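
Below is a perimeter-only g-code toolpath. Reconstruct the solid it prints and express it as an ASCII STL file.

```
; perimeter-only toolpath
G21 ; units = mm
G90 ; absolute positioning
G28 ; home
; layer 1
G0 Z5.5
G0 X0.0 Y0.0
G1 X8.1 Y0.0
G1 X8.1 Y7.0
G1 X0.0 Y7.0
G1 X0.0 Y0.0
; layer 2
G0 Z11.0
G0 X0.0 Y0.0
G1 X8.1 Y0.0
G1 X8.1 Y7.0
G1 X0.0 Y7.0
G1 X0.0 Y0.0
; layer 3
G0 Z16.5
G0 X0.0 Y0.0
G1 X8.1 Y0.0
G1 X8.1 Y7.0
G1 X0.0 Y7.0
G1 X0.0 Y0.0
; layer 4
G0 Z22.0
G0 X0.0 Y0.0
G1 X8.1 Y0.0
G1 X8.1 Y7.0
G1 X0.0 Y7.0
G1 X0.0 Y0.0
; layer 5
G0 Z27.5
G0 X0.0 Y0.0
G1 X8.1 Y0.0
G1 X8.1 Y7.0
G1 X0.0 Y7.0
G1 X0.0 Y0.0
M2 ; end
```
solid part
  facet normal 0.0000 0.0000 -1.0000
    outer loop
      vertex 8.1 7.0 0.0
      vertex 8.1 0.0 0.0
      vertex 0.0 0.0 0.0
    endloop
  endfacet
  facet normal 0.0000 0.0000 -1.0000
    outer loop
      vertex 0.0 7.0 0.0
      vertex 8.1 7.0 0.0
      vertex 0.0 0.0 0.0
    endloop
  endfacet
  facet normal 0.0000 0.0000 1.0000
    outer loop
      vertex 0.0 0.0 27.5
      vertex 8.1 0.0 27.5
      vertex 8.1 7.0 27.5
    endloop
  endfacet
  facet normal 0.0000 0.0000 1.0000
    outer loop
      vertex 0.0 0.0 27.5
      vertex 8.1 7.0 27.5
      vertex 0.0 7.0 27.5
    endloop
  endfacet
  facet normal 0.0000 -1.0000 0.0000
    outer loop
      vertex 0.0 0.0 0.0
      vertex 8.1 0.0 0.0
      vertex 8.1 0.0 27.5
    endloop
  endfacet
  facet normal 0.0000 -1.0000 0.0000
    outer loop
      vertex 0.0 0.0 0.0
      vertex 8.1 0.0 27.5
      vertex 0.0 0.0 27.5
    endloop
  endfacet
  facet normal 0.0000 1.0000 0.0000
    outer loop
      vertex 8.1 7.0 27.5
      vertex 8.1 7.0 0.0
      vertex 0.0 7.0 0.0
    endloop
  endfacet
  facet normal 0.0000 1.0000 0.0000
    outer loop
      vertex 0.0 7.0 27.5
      vertex 8.1 7.0 27.5
      vertex 0.0 7.0 0.0
    endloop
  endfacet
  facet normal -1.0000 0.0000 0.0000
    outer loop
      vertex 0.0 7.0 27.5
      vertex 0.0 7.0 0.0
      vertex 0.0 0.0 0.0
    endloop
  endfacet
  facet normal -1.0000 0.0000 0.0000
    outer loop
      vertex 0.0 0.0 27.5
      vertex 0.0 7.0 27.5
      vertex 0.0 0.0 0.0
    endloop
  endfacet
  facet normal 1.0000 0.0000 0.0000
    outer loop
      vertex 8.1 0.0 0.0
      vertex 8.1 7.0 0.0
      vertex 8.1 7.0 27.5
    endloop
  endfacet
  facet normal 1.0000 0.0000 0.0000
    outer loop
      vertex 8.1 0.0 0.0
      vertex 8.1 7.0 27.5
      vertex 8.1 0.0 27.5
    endloop
  endfacet
endsolid part

The G0 Z moves step by Δz≈5.5 mm. Every layer's G1 loop is the same polygon, so the solid is a straight extrusion of it from z=0 to z≈27.5. Closing with flat bottom and top caps and triangulating gives 12 facets — a rectangular box, roughly 8.1 × 7 mm footprint and 27.5 mm tall.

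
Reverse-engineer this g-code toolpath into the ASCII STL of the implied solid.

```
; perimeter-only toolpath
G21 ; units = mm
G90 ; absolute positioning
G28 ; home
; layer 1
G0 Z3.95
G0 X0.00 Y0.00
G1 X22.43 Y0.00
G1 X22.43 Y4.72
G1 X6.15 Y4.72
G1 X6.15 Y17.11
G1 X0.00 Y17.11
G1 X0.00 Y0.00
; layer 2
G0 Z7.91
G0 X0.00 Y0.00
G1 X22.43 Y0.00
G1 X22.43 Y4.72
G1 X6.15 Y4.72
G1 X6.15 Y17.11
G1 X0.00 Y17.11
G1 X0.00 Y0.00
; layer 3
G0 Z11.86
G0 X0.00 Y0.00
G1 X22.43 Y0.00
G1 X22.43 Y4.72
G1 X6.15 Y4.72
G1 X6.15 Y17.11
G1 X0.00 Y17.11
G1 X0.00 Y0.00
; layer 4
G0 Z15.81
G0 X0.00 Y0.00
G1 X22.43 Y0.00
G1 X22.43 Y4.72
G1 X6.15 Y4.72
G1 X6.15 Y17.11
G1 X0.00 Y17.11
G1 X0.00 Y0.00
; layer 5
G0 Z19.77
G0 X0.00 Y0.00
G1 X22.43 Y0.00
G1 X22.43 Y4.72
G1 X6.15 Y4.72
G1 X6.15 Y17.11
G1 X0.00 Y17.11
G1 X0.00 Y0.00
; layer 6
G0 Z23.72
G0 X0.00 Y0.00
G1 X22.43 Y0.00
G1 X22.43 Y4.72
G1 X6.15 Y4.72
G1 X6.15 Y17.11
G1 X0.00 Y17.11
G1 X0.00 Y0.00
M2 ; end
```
solid part
  facet normal 0.0000 0.0000 -1.0000
    outer loop
      vertex 22.43 4.72 0.00
      vertex 22.43 0.00 0.00
      vertex 0.00 0.00 0.00
    endloop
  endfacet
  facet normal 0.0000 0.0000 -1.0000
    outer loop
      vertex 6.15 4.72 0.00
      vertex 22.43 4.72 0.00
      vertex 0.00 0.00 0.00
    endloop
  endfacet
  facet normal 0.0000 0.0000 -1.0000
    outer loop
      vertex 6.15 17.11 0.00
      vertex 6.15 4.72 0.00
      vertex 0.00 0.00 0.00
    endloop
  endfacet
  facet normal 0.0000 0.0000 -1.0000
    outer loop
      vertex 0.00 17.11 0.00
      vertex 6.15 17.11 0.00
      vertex 0.00 0.00 0.00
    endloop
  endfacet
  facet normal 0.0000 0.0000 1.0000
    outer loop
      vertex 0.00 0.00 23.72
      vertex 22.43 0.00 23.72
      vertex 22.43 4.72 23.72
    endloop
  endfacet
  facet normal 0.0000 0.0000 1.0000
    outer loop
      vertex 0.00 0.00 23.72
      vertex 22.43 4.72 23.72
      vertex 6.15 4.72 23.72
    endloop
  endfacet
  facet normal 0.0000 0.0000 1.0000
    outer loop
      vertex 0.00 0.00 23.72
      vertex 6.15 4.72 23.72
      vertex 6.15 17.11 23.72
    endloop
  endfacet
  facet normal 0.0000 0.0000 1.0000
    outer loop
      vertex 0.00 0.00 23.72
      vertex 6.15 17.11 23.72
      vertex 0.00 17.11 23.72
    endloop
  endfacet
  facet normal 0.0000 -1.0000 0.0000
    outer loop
      vertex 0.00 0.00 0.00
      vertex 22.43 0.00 0.00
      vertex 22.43 0.00 23.72
    endloop
  endfacet
  facet normal 0.0000 -1.0000 0.0000
    outer loop
      vertex 0.00 0.00 0.00
      vertex 22.43 0.00 23.72
      vertex 0.00 0.00 23.72
    endloop
  endfacet
  facet normal 1.0000 0.0000 0.0000
    outer loop
      vertex 22.43 0.00 0.00
      vertex 22.43 4.72 0.00
      vertex 22.43 4.72 23.72
    endloop
  endfacet
  facet normal 1.0000 0.0000 0.0000
    outer loop
      vertex 22.43 0.00 0.00
      vertex 22.43 4.72 23.72
      vertex 22.43 0.00 23.72
    endloop
  endfacet
  facet normal 0.0000 1.0000 0.0000
    outer loop
      vertex 22.43 4.72 0.00
      vertex 6.15 4.72 0.00
      vertex 6.15 4.72 23.72
    endloop
  endfacet
  facet normal 0.0000 1.0000 0.0000
    outer loop
      vertex 22.43 4.72 0.00
      vertex 6.15 4.72 23.72
      vertex 22.43 4.72 23.72
    endloop
  endfacet
  facet normal 1.0000 0.0000 0.0000
    outer loop
      vertex 6.15 4.72 0.00
      vertex 6.15 17.11 0.00
      vertex 6.15 17.11 23.72
    endloop
  endfacet
  facet normal 1.0000 0.0000 0.0000
    outer loop
      vertex 6.15 4.72 0.00
      vertex 6.15 17.11 23.72
      vertex 6.15 4.72 23.72
    endloop
  endfacet
  facet normal 0.0000 1.0000 0.0000
    outer loop
      vertex 6.15 17.11 0.00
      vertex 0.00 17.11 0.00
      vertex 0.00 17.11 23.72
    endloop
  endfacet
  facet normal 0.0000 1.0000 0.0000
    outer loop
      vertex 6.15 17.11 0.00
      vertex 0.00 17.11 23.72
      vertex 6.15 17.11 23.72
    endloop
  endfacet
  facet normal -1.0000 0.0000 0.0000
    outer loop
      vertex 0.00 17.11 0.00
      vertex 0.00 0.00 0.00
      vertex 0.00 0.00 23.72
    endloop
  endfacet
  facet normal -1.0000 0.0000 0.0000
    outer loop
      vertex 0.00 17.11 0.00
      vertex 0.00 0.00 23.72
      vertex 0.00 17.11 23.72
    endloop
  endfacet
endsolid part

The G0 Z moves step by Δz≈3.95 mm. Every layer's G1 loop is the same polygon, so the solid is a straight extrusion of it from z=0 to z≈23.7. Closing with flat bottom and top caps and triangulating gives 20 facets — an L-shaped prism: outer 22.4 × 17.1 mm, arm thicknesses ≈ 4.72 mm (horizontal) and 6.15 mm (vertical), extruded 23.7 mm in z.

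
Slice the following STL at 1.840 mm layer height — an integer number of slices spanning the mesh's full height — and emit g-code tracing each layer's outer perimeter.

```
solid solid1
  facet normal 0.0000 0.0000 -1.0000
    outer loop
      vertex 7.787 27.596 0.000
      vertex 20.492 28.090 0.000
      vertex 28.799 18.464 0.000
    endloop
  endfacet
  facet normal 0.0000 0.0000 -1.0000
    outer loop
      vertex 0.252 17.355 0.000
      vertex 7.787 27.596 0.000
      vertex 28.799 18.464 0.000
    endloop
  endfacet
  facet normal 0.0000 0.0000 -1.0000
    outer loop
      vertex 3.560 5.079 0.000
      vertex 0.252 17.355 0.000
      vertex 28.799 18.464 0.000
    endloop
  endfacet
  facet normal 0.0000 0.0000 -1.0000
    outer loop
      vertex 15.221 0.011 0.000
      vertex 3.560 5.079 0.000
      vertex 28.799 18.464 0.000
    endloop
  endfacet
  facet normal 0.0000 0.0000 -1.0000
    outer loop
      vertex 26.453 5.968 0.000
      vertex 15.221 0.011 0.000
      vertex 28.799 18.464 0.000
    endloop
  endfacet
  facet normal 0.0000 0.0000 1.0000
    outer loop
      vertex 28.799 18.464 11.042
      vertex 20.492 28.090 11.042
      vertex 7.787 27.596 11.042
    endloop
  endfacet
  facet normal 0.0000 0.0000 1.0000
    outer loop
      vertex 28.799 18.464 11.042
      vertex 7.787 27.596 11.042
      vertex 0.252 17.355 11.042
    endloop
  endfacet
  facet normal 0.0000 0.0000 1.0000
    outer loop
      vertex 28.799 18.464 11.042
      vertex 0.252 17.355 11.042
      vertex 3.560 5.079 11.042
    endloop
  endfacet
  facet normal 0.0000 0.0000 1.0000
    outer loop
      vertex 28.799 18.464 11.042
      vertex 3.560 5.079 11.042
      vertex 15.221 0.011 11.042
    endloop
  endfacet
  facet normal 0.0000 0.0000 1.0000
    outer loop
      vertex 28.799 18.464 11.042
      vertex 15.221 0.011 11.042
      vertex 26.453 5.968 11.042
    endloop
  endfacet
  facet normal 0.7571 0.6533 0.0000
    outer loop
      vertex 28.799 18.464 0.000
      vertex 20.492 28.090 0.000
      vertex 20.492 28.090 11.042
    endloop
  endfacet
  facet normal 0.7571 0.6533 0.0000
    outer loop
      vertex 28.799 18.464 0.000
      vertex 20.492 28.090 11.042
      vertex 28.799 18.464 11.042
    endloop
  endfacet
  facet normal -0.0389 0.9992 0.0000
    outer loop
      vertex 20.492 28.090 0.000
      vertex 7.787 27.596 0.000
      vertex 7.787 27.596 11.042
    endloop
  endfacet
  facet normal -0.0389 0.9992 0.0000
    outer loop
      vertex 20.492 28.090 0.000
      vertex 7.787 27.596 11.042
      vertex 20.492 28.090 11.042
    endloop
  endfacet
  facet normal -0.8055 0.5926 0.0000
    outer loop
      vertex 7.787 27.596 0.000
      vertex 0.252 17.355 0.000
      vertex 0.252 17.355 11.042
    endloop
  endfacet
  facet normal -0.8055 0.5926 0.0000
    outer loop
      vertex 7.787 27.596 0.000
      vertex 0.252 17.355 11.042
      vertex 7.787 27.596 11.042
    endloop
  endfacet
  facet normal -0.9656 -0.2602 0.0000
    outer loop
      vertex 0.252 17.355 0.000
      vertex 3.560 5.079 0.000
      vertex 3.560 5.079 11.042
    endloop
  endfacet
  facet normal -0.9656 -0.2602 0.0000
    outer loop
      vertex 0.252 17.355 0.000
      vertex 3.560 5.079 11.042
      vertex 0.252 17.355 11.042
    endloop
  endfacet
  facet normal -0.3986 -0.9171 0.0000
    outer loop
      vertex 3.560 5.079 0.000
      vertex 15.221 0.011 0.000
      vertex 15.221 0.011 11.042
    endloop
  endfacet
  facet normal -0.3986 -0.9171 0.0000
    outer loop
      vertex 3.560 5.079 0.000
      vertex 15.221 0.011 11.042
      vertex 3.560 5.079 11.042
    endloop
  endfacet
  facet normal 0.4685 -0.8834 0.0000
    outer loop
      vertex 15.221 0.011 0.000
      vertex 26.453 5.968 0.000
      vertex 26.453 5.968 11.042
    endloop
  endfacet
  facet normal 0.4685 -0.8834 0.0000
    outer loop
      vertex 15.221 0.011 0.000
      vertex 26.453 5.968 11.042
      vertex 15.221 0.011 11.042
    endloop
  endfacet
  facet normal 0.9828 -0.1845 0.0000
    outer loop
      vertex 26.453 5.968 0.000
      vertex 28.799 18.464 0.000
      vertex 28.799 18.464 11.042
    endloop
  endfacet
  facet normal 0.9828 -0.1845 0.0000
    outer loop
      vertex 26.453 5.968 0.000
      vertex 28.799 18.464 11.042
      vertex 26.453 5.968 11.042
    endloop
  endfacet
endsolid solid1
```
; perimeter-only toolpath
G21 ; units = mm
G90 ; absolute positioning
G28 ; home
; layer 1
G0 Z1.840
G0 X28.799 Y18.464
G1 X20.492 Y28.090
G1 X7.787 Y27.596
G1 X0.252 Y17.355
G1 X3.560 Y5.079
G1 X15.221 Y0.011
G1 X26.453 Y5.968
G1 X28.799 Y18.464
; layer 2
G0 Z3.681
G0 X28.799 Y18.464
G1 X20.492 Y28.090
G1 X7.787 Y27.596
G1 X0.252 Y17.355
G1 X3.560 Y5.079
G1 X15.221 Y0.011
G1 X26.453 Y5.968
G1 X28.799 Y18.464
; layer 3
G0 Z5.521
G0 X28.799 Y18.464
G1 X20.492 Y28.090
G1 X7.787 Y27.596
G1 X0.252 Y17.355
G1 X3.560 Y5.079
G1 X15.221 Y0.011
G1 X26.453 Y5.968
G1 X28.799 Y18.464
; layer 4
G0 Z7.361
G0 X28.799 Y18.464
G1 X20.492 Y28.090
G1 X7.787 Y27.596
G1 X0.252 Y17.355
G1 X3.560 Y5.079
G1 X15.221 Y0.011
G1 X26.453 Y5.968
G1 X28.799 Y18.464
; layer 5
G0 Z9.202
G0 X28.799 Y18.464
G1 X20.492 Y28.090
G1 X7.787 Y27.596
G1 X0.252 Y17.355
G1 X3.560 Y5.079
G1 X15.221 Y0.011
G1 X26.453 Y5.968
G1 X28.799 Y18.464
; layer 6
G0 Z11.042
G0 X28.799 Y18.464
G1 X20.492 Y28.090
G1 X7.787 Y27.596
G1 X0.252 Y17.355
G1 X3.560 Y5.079
G1 X15.221 Y0.011
G1 X26.453 Y5.968
G1 X28.799 Y18.464
M2 ; end

The solid is a regular 7-sided prism (a cylinder approximated with 7 flat sides), circumscribed radius ≈ 14.7 mm, height ≈ 11 mm. Slicing at Δz = 1.840 mm — 6 equal slices spanning the solid's height, so layer i sits at z = i·h/6 — gives 6 non-empty perimeters. Each is a 7-segment closed polygon; G0 lifts to the layer z and rapids to the start vertex, then G1 traces the edges.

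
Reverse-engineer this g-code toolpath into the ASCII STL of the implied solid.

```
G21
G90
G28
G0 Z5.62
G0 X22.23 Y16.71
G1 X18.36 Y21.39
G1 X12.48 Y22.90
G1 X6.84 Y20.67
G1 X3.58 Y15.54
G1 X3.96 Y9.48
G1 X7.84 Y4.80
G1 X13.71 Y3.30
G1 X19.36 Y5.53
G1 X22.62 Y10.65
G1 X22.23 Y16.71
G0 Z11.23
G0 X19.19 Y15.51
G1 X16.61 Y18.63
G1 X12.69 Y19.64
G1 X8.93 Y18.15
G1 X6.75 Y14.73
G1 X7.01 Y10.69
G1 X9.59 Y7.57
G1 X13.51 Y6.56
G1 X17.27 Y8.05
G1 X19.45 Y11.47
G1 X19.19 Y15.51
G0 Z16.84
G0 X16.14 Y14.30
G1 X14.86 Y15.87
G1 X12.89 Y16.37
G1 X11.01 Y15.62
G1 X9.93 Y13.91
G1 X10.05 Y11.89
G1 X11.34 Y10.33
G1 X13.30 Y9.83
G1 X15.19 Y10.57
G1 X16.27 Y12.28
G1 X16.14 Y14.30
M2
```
solid part
  facet normal 0.0000 0.0000 -1.0000
    outer loop
      vertex 12.28 26.17 0.00
      vertex 20.12 24.16 0.00
      vertex 25.28 17.92 0.00
    endloop
  endfacet
  facet normal 0.0000 0.0000 -1.0000
    outer loop
      vertex 4.75 23.20 0.00
      vertex 12.28 26.17 0.00
      vertex 25.28 17.92 0.00
    endloop
  endfacet
  facet normal 0.0000 0.0000 -1.0000
    outer loop
      vertex 0.41 16.36 0.00
      vertex 4.75 23.20 0.00
      vertex 25.28 17.92 0.00
    endloop
  endfacet
  facet normal 0.0000 0.0000 -1.0000
    outer loop
      vertex 0.92 8.28 0.00
      vertex 0.41 16.36 0.00
      vertex 25.28 17.92 0.00
    endloop
  endfacet
  facet normal 0.0000 0.0000 -1.0000
    outer loop
      vertex 6.08 2.04 0.00
      vertex 0.92 8.28 0.00
      vertex 25.28 17.92 0.00
    endloop
  endfacet
  facet normal 0.0000 0.0000 -1.0000
    outer loop
      vertex 13.92 0.03 0.00
      vertex 6.08 2.04 0.00
      vertex 25.28 17.92 0.00
    endloop
  endfacet
  facet normal 0.0000 0.0000 -1.0000
    outer loop
      vertex 21.45 3.00 0.00
      vertex 13.92 0.03 0.00
      vertex 25.28 17.92 0.00
    endloop
  endfacet
  facet normal 0.0000 0.0000 -1.0000
    outer loop
      vertex 25.79 9.84 0.00
      vertex 21.45 3.00 0.00
      vertex 25.28 17.92 0.00
    endloop
  endfacet
  facet normal 0.6739 0.5573 0.4851
    outer loop
      vertex 25.28 17.92 0.00
      vertex 20.12 24.16 0.00
      vertex 13.10 13.10 22.46
    endloop
  endfacet
  facet normal 0.2172 0.8471 0.4850
    outer loop
      vertex 20.12 24.16 0.00
      vertex 12.28 26.17 0.00
      vertex 13.10 13.10 22.46
    endloop
  endfacet
  facet normal -0.3209 0.8135 0.4851
    outer loop
      vertex 12.28 26.17 0.00
      vertex 4.75 23.20 0.00
      vertex 13.10 13.10 22.46
    endloop
  endfacet
  facet normal -0.7383 0.4685 0.4852
    outer loop
      vertex 4.75 23.20 0.00
      vertex 0.41 16.36 0.00
      vertex 13.10 13.10 22.46
    endloop
  endfacet
  facet normal -0.8727 -0.0551 0.4851
    outer loop
      vertex 0.41 16.36 0.00
      vertex 0.92 8.28 0.00
      vertex 13.10 13.10 22.46
    endloop
  endfacet
  facet normal -0.6739 -0.5573 0.4851
    outer loop
      vertex 0.92 8.28 0.00
      vertex 6.08 2.04 0.00
      vertex 13.10 13.10 22.46
    endloop
  endfacet
  facet normal -0.2172 -0.8471 0.4850
    outer loop
      vertex 6.08 2.04 0.00
      vertex 13.92 0.03 0.00
      vertex 13.10 13.10 22.46
    endloop
  endfacet
  facet normal 0.3209 -0.8135 0.4851
    outer loop
      vertex 13.92 0.03 0.00
      vertex 21.45 3.00 0.00
      vertex 13.10 13.10 22.46
    endloop
  endfacet
  facet normal 0.7383 -0.4685 0.4852
    outer loop
      vertex 21.45 3.00 0.00
      vertex 25.79 9.84 0.00
      vertex 13.10 13.10 22.46
    endloop
  endfacet
  facet normal 0.8727 0.0551 0.4851
    outer loop
      vertex 25.79 9.84 0.00
      vertex 25.28 17.92 0.00
      vertex 13.10 13.10 22.46
    endloop
  endfacet
endsolid part

The G0 Z moves step by Δz≈5.62 mm. The G1 loops shrink linearly with z, so the solid tapers from its base footprint up to z≈22.5. Closing with a flat bottom cap and the tapered top and triangulating gives 18 facets — a regular 10-sided pyramid, base circumscribed radius ≈ 13.1 mm, apex at z ≈ 22.5 mm.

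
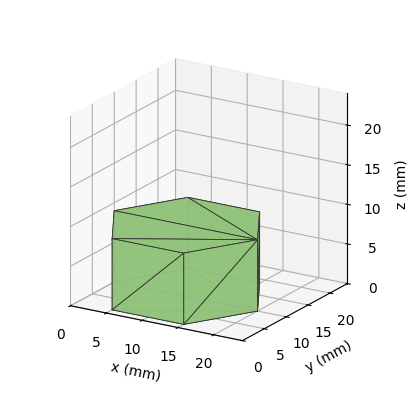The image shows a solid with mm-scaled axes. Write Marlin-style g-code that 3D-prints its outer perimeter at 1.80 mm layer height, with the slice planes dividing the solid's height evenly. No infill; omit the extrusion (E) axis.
Reading the render: the shape is a regular 6-sided prism (a cylinder approximated with 6 flat sides), circumscribed radius ≈ 10 mm, height ≈ 9 mm (dimensions read to the nearest mm from the axis ticks). For the g-code, the solid's height is divided into equal slices at the stated Δz and each level perimeter traced with G1 moves after a G0 lift.

; perimeter-only toolpath
G21 ; units = mm
G90 ; absolute positioning
G28 ; home
; layer 1
G0 Z1.80
G0 X20.00 Y10.00
G1 X15.00 Y18.66
G1 X5.00 Y18.66
G1 X0.00 Y10.00
G1 X5.00 Y1.34
G1 X15.00 Y1.34
G1 X20.00 Y10.00
; layer 2
G0 Z3.60
G0 X20.00 Y10.00
G1 X15.00 Y18.66
G1 X5.00 Y18.66
G1 X0.00 Y10.00
G1 X5.00 Y1.34
G1 X15.00 Y1.34
G1 X20.00 Y10.00
; layer 3
G0 Z5.40
G0 X20.00 Y10.00
G1 X15.00 Y18.66
G1 X5.00 Y18.66
G1 X0.00 Y10.00
G1 X5.00 Y1.34
G1 X15.00 Y1.34
G1 X20.00 Y10.00
; layer 4
G0 Z7.20
G0 X20.00 Y10.00
G1 X15.00 Y18.66
G1 X5.00 Y18.66
G1 X0.00 Y10.00
G1 X5.00 Y1.34
G1 X15.00 Y1.34
G1 X20.00 Y10.00
; layer 5
G0 Z9.00
G0 X20.00 Y10.00
G1 X15.00 Y18.66
G1 X5.00 Y18.66
G1 X0.00 Y10.00
G1 X5.00 Y1.34
G1 X15.00 Y1.34
G1 X20.00 Y10.00
M2 ; end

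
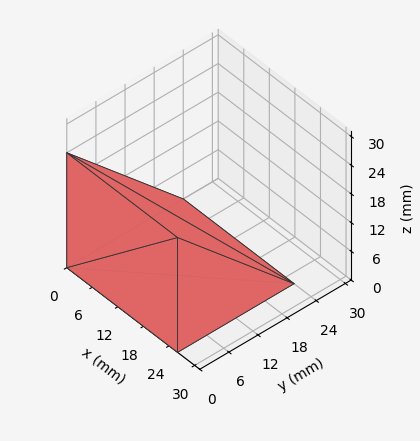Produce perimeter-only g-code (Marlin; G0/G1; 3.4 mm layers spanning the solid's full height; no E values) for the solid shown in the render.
Reading the render: the shape is a wedge (ramp): 26 × 24 mm base, rising to 24 mm along the y=0 edge and sloping linearly to z=0 at y=24 (dimensions read to the nearest mm from the axis ticks). For the g-code, the solid's height is divided into equal slices at the stated Δz and each level perimeter traced with G1 moves after a G0 lift.

; perimeter-only toolpath
G21 ; units = mm
G90 ; absolute positioning
G28 ; home
; layer 1
G0 Z3.4
G0 X0.0 Y0.0
G1 X26.0 Y0.0
G1 X26.0 Y20.6
G1 X0.0 Y20.6
G1 X0.0 Y0.0
; layer 2
G0 Z6.9
G0 X0.0 Y0.0
G1 X26.0 Y0.0
G1 X26.0 Y17.1
G1 X0.0 Y17.1
G1 X0.0 Y0.0
; layer 3
G0 Z10.3
G0 X0.0 Y0.0
G1 X26.0 Y0.0
G1 X26.0 Y13.7
G1 X0.0 Y13.7
G1 X0.0 Y0.0
; layer 4
G0 Z13.7
G0 X0.0 Y0.0
G1 X26.0 Y0.0
G1 X26.0 Y10.3
G1 X0.0 Y10.3
G1 X0.0 Y0.0
; layer 5
G0 Z17.1
G0 X0.0 Y0.0
G1 X26.0 Y0.0
G1 X26.0 Y6.9
G1 X0.0 Y6.9
G1 X0.0 Y0.0
; layer 6
G0 Z20.6
G0 X0.0 Y0.0
G1 X26.0 Y0.0
G1 X26.0 Y3.4
G1 X0.0 Y3.4
G1 X0.0 Y0.0
M2 ; end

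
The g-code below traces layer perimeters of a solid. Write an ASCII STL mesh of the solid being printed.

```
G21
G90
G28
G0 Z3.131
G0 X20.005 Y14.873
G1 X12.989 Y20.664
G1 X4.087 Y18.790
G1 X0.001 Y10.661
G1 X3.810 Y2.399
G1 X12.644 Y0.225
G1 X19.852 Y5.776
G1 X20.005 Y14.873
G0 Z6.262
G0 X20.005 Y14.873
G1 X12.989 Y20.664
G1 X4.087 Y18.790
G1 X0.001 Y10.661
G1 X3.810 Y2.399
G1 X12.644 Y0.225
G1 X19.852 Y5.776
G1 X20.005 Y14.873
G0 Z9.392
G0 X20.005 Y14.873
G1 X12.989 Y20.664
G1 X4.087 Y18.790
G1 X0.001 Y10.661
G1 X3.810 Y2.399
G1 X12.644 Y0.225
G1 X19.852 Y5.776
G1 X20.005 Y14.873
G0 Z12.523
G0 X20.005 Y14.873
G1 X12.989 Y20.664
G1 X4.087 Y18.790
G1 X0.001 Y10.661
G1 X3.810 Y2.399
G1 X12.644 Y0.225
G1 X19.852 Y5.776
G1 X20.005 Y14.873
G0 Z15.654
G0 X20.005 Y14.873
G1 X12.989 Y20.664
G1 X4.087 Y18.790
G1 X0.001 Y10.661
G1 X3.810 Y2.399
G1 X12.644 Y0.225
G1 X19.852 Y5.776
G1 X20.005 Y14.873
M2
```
solid part
  facet normal 0.0000 0.0000 -1.0000
    outer loop
      vertex 4.087 18.790 0.000
      vertex 12.989 20.664 0.000
      vertex 20.005 14.873 0.000
    endloop
  endfacet
  facet normal 0.0000 0.0000 -1.0000
    outer loop
      vertex 0.001 10.661 0.000
      vertex 4.087 18.790 0.000
      vertex 20.005 14.873 0.000
    endloop
  endfacet
  facet normal 0.0000 0.0000 -1.0000
    outer loop
      vertex 3.810 2.399 0.000
      vertex 0.001 10.661 0.000
      vertex 20.005 14.873 0.000
    endloop
  endfacet
  facet normal 0.0000 0.0000 -1.0000
    outer loop
      vertex 12.644 0.225 0.000
      vertex 3.810 2.399 0.000
      vertex 20.005 14.873 0.000
    endloop
  endfacet
  facet normal 0.0000 0.0000 -1.0000
    outer loop
      vertex 19.852 5.776 0.000
      vertex 12.644 0.225 0.000
      vertex 20.005 14.873 0.000
    endloop
  endfacet
  facet normal 0.0000 0.0000 1.0000
    outer loop
      vertex 20.005 14.873 15.654
      vertex 12.989 20.664 15.654
      vertex 4.087 18.790 15.654
    endloop
  endfacet
  facet normal 0.0000 0.0000 1.0000
    outer loop
      vertex 20.005 14.873 15.654
      vertex 4.087 18.790 15.654
      vertex 0.001 10.661 15.654
    endloop
  endfacet
  facet normal 0.0000 0.0000 1.0000
    outer loop
      vertex 20.005 14.873 15.654
      vertex 0.001 10.661 15.654
      vertex 3.810 2.399 15.654
    endloop
  endfacet
  facet normal 0.0000 0.0000 1.0000
    outer loop
      vertex 20.005 14.873 15.654
      vertex 3.810 2.399 15.654
      vertex 12.644 0.225 15.654
    endloop
  endfacet
  facet normal 0.0000 0.0000 1.0000
    outer loop
      vertex 20.005 14.873 15.654
      vertex 12.644 0.225 15.654
      vertex 19.852 5.776 15.654
    endloop
  endfacet
  facet normal 0.6366 0.7712 0.0000
    outer loop
      vertex 20.005 14.873 0.000
      vertex 12.989 20.664 0.000
      vertex 12.989 20.664 15.654
    endloop
  endfacet
  facet normal 0.6366 0.7712 0.0000
    outer loop
      vertex 20.005 14.873 0.000
      vertex 12.989 20.664 15.654
      vertex 20.005 14.873 15.654
    endloop
  endfacet
  facet normal -0.2060 0.9786 0.0000
    outer loop
      vertex 12.989 20.664 0.000
      vertex 4.087 18.790 0.000
      vertex 4.087 18.790 15.654
    endloop
  endfacet
  facet normal -0.2060 0.9786 0.0000
    outer loop
      vertex 12.989 20.664 0.000
      vertex 4.087 18.790 15.654
      vertex 12.989 20.664 15.654
    endloop
  endfacet
  facet normal -0.8935 0.4491 0.0000
    outer loop
      vertex 4.087 18.790 0.000
      vertex 0.001 10.661 0.000
      vertex 0.001 10.661 15.654
    endloop
  endfacet
  facet normal -0.8935 0.4491 0.0000
    outer loop
      vertex 4.087 18.790 0.000
      vertex 0.001 10.661 15.654
      vertex 4.087 18.790 15.654
    endloop
  endfacet
  facet normal -0.9081 -0.4187 0.0000
    outer loop
      vertex 0.001 10.661 0.000
      vertex 3.810 2.399 0.000
      vertex 3.810 2.399 15.654
    endloop
  endfacet
  facet normal -0.9081 -0.4187 0.0000
    outer loop
      vertex 0.001 10.661 0.000
      vertex 3.810 2.399 15.654
      vertex 0.001 10.661 15.654
    endloop
  endfacet
  facet normal -0.2390 -0.9710 0.0000
    outer loop
      vertex 3.810 2.399 0.000
      vertex 12.644 0.225 0.000
      vertex 12.644 0.225 15.654
    endloop
  endfacet
  facet normal -0.2390 -0.9710 0.0000
    outer loop
      vertex 3.810 2.399 0.000
      vertex 12.644 0.225 15.654
      vertex 3.810 2.399 15.654
    endloop
  endfacet
  facet normal 0.6102 -0.7923 0.0000
    outer loop
      vertex 12.644 0.225 0.000
      vertex 19.852 5.776 0.000
      vertex 19.852 5.776 15.654
    endloop
  endfacet
  facet normal 0.6102 -0.7923 0.0000
    outer loop
      vertex 12.644 0.225 0.000
      vertex 19.852 5.776 15.654
      vertex 12.644 0.225 15.654
    endloop
  endfacet
  facet normal 0.9999 -0.0168 0.0000
    outer loop
      vertex 19.852 5.776 0.000
      vertex 20.005 14.873 0.000
      vertex 20.005 14.873 15.654
    endloop
  endfacet
  facet normal 0.9999 -0.0168 0.0000
    outer loop
      vertex 19.852 5.776 0.000
      vertex 20.005 14.873 15.654
      vertex 19.852 5.776 15.654
    endloop
  endfacet
endsolid part

The G0 Z moves step by Δz≈3.131 mm. Every layer's G1 loop is the same polygon, so the solid is a straight extrusion of it from z=0 to z≈15.7. Closing with flat bottom and top caps and triangulating gives 24 facets — a regular 7-sided prism (a cylinder approximated with 7 flat sides), circumscribed radius ≈ 10.5 mm, height ≈ 15.7 mm.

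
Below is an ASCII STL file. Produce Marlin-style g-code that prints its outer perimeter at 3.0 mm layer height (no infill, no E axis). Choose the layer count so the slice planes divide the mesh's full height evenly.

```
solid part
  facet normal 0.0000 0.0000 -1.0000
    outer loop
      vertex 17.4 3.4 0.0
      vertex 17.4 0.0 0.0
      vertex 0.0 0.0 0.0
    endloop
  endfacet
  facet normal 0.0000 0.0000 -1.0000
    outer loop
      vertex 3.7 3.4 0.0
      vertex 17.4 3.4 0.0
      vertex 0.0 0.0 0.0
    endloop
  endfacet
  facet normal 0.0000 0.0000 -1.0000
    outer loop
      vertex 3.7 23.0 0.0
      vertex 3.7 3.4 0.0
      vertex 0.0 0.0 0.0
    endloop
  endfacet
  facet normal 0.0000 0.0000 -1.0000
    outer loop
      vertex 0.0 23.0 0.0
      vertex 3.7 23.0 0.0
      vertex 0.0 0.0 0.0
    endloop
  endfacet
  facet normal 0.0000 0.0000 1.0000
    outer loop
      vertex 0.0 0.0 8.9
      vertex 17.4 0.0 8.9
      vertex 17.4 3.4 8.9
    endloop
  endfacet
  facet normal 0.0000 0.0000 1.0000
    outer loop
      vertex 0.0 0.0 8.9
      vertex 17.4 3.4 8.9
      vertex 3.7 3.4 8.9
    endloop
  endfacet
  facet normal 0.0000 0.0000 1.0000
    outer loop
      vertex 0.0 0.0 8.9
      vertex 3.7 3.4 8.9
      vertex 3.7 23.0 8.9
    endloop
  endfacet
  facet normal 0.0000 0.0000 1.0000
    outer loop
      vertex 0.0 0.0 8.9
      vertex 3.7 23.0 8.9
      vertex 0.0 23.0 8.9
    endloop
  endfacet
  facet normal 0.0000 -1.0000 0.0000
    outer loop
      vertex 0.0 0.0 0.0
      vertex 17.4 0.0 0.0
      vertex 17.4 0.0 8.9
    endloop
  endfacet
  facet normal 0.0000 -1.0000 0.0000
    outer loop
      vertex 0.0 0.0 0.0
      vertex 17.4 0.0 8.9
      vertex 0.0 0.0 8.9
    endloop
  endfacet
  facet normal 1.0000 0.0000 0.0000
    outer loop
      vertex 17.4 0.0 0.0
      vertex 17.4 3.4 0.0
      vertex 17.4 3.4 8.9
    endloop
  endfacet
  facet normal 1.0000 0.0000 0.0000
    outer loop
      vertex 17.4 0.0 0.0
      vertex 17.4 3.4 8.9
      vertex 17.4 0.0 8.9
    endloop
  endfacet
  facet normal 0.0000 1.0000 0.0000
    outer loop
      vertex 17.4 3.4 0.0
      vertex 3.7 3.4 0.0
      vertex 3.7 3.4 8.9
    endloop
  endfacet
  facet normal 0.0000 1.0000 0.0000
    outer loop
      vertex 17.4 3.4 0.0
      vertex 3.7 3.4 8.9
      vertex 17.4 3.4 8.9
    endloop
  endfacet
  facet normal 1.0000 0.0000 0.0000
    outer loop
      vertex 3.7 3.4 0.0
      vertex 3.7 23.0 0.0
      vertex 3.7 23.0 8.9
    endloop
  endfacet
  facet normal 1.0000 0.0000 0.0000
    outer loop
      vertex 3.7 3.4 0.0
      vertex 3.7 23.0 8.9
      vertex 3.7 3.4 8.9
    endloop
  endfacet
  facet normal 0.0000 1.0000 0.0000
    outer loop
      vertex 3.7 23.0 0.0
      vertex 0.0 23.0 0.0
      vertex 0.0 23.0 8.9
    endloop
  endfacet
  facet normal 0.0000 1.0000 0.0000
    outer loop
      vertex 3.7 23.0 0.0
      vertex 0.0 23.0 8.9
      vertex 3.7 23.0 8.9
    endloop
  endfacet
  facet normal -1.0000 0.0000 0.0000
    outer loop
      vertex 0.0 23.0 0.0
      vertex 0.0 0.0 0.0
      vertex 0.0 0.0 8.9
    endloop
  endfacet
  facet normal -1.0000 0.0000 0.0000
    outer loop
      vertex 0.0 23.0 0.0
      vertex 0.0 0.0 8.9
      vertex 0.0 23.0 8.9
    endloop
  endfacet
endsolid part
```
; perimeter-only toolpath
G21 ; units = mm
G90 ; absolute positioning
G28 ; home
; layer 1
G0 Z3.0
G0 X0.0 Y0.0
G1 X17.4 Y0.0
G1 X17.4 Y3.4
G1 X3.7 Y3.4
G1 X3.7 Y23.0
G1 X0.0 Y23.0
G1 X0.0 Y0.0
; layer 2
G0 Z5.9
G0 X0.0 Y0.0
G1 X17.4 Y0.0
G1 X17.4 Y3.4
G1 X3.7 Y3.4
G1 X3.7 Y23.0
G1 X0.0 Y23.0
G1 X0.0 Y0.0
; layer 3
G0 Z8.9
G0 X0.0 Y0.0
G1 X17.4 Y0.0
G1 X17.4 Y3.4
G1 X3.7 Y3.4
G1 X3.7 Y23.0
G1 X0.0 Y23.0
G1 X0.0 Y0.0
M2 ; end

The solid is an L-shaped prism: outer 17.4 × 23 mm, arm thicknesses ≈ 3.4 mm (horizontal) and 3.7 mm (vertical), extruded 8.9 mm in z. Slicing at Δz = 3.0 mm — 3 equal slices spanning the solid's height, so layer i sits at z = i·h/3 — gives 3 non-empty perimeters. Each is a 6-segment closed polygon; G0 lifts to the layer z and rapids to the start vertex, then G1 traces the edges.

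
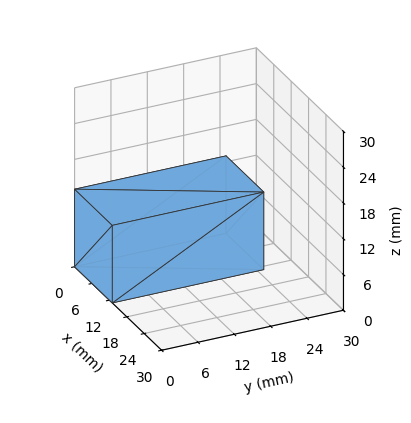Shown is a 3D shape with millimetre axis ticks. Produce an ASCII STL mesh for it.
Reading the render: the shape is a rectangular box, roughly 13 × 25 mm footprint and 13 mm tall (dimensions read to the nearest mm from the axis ticks). For the STL, each face is triangulated and given an outward normal.

solid part
  facet normal 0.0000 0.0000 -1.0000
    outer loop
      vertex 13.000 25.000 0.000
      vertex 13.000 0.000 0.000
      vertex 0.000 0.000 0.000
    endloop
  endfacet
  facet normal 0.0000 0.0000 -1.0000
    outer loop
      vertex 0.000 25.000 0.000
      vertex 13.000 25.000 0.000
      vertex 0.000 0.000 0.000
    endloop
  endfacet
  facet normal 0.0000 0.0000 1.0000
    outer loop
      vertex 0.000 0.000 13.000
      vertex 13.000 0.000 13.000
      vertex 13.000 25.000 13.000
    endloop
  endfacet
  facet normal 0.0000 0.0000 1.0000
    outer loop
      vertex 0.000 0.000 13.000
      vertex 13.000 25.000 13.000
      vertex 0.000 25.000 13.000
    endloop
  endfacet
  facet normal 0.0000 -1.0000 0.0000
    outer loop
      vertex 0.000 0.000 0.000
      vertex 13.000 0.000 0.000
      vertex 13.000 0.000 13.000
    endloop
  endfacet
  facet normal 0.0000 -1.0000 0.0000
    outer loop
      vertex 0.000 0.000 0.000
      vertex 13.000 0.000 13.000
      vertex 0.000 0.000 13.000
    endloop
  endfacet
  facet normal 0.0000 1.0000 0.0000
    outer loop
      vertex 13.000 25.000 13.000
      vertex 13.000 25.000 0.000
      vertex 0.000 25.000 0.000
    endloop
  endfacet
  facet normal 0.0000 1.0000 0.0000
    outer loop
      vertex 0.000 25.000 13.000
      vertex 13.000 25.000 13.000
      vertex 0.000 25.000 0.000
    endloop
  endfacet
  facet normal -1.0000 0.0000 0.0000
    outer loop
      vertex 0.000 25.000 13.000
      vertex 0.000 25.000 0.000
      vertex 0.000 0.000 0.000
    endloop
  endfacet
  facet normal -1.0000 0.0000 0.0000
    outer loop
      vertex 0.000 0.000 13.000
      vertex 0.000 25.000 13.000
      vertex 0.000 0.000 0.000
    endloop
  endfacet
  facet normal 1.0000 0.0000 0.0000
    outer loop
      vertex 13.000 0.000 0.000
      vertex 13.000 25.000 0.000
      vertex 13.000 25.000 13.000
    endloop
  endfacet
  facet normal 1.0000 0.0000 0.0000
    outer loop
      vertex 13.000 0.000 0.000
      vertex 13.000 25.000 13.000
      vertex 13.000 0.000 13.000
    endloop
  endfacet
endsolid part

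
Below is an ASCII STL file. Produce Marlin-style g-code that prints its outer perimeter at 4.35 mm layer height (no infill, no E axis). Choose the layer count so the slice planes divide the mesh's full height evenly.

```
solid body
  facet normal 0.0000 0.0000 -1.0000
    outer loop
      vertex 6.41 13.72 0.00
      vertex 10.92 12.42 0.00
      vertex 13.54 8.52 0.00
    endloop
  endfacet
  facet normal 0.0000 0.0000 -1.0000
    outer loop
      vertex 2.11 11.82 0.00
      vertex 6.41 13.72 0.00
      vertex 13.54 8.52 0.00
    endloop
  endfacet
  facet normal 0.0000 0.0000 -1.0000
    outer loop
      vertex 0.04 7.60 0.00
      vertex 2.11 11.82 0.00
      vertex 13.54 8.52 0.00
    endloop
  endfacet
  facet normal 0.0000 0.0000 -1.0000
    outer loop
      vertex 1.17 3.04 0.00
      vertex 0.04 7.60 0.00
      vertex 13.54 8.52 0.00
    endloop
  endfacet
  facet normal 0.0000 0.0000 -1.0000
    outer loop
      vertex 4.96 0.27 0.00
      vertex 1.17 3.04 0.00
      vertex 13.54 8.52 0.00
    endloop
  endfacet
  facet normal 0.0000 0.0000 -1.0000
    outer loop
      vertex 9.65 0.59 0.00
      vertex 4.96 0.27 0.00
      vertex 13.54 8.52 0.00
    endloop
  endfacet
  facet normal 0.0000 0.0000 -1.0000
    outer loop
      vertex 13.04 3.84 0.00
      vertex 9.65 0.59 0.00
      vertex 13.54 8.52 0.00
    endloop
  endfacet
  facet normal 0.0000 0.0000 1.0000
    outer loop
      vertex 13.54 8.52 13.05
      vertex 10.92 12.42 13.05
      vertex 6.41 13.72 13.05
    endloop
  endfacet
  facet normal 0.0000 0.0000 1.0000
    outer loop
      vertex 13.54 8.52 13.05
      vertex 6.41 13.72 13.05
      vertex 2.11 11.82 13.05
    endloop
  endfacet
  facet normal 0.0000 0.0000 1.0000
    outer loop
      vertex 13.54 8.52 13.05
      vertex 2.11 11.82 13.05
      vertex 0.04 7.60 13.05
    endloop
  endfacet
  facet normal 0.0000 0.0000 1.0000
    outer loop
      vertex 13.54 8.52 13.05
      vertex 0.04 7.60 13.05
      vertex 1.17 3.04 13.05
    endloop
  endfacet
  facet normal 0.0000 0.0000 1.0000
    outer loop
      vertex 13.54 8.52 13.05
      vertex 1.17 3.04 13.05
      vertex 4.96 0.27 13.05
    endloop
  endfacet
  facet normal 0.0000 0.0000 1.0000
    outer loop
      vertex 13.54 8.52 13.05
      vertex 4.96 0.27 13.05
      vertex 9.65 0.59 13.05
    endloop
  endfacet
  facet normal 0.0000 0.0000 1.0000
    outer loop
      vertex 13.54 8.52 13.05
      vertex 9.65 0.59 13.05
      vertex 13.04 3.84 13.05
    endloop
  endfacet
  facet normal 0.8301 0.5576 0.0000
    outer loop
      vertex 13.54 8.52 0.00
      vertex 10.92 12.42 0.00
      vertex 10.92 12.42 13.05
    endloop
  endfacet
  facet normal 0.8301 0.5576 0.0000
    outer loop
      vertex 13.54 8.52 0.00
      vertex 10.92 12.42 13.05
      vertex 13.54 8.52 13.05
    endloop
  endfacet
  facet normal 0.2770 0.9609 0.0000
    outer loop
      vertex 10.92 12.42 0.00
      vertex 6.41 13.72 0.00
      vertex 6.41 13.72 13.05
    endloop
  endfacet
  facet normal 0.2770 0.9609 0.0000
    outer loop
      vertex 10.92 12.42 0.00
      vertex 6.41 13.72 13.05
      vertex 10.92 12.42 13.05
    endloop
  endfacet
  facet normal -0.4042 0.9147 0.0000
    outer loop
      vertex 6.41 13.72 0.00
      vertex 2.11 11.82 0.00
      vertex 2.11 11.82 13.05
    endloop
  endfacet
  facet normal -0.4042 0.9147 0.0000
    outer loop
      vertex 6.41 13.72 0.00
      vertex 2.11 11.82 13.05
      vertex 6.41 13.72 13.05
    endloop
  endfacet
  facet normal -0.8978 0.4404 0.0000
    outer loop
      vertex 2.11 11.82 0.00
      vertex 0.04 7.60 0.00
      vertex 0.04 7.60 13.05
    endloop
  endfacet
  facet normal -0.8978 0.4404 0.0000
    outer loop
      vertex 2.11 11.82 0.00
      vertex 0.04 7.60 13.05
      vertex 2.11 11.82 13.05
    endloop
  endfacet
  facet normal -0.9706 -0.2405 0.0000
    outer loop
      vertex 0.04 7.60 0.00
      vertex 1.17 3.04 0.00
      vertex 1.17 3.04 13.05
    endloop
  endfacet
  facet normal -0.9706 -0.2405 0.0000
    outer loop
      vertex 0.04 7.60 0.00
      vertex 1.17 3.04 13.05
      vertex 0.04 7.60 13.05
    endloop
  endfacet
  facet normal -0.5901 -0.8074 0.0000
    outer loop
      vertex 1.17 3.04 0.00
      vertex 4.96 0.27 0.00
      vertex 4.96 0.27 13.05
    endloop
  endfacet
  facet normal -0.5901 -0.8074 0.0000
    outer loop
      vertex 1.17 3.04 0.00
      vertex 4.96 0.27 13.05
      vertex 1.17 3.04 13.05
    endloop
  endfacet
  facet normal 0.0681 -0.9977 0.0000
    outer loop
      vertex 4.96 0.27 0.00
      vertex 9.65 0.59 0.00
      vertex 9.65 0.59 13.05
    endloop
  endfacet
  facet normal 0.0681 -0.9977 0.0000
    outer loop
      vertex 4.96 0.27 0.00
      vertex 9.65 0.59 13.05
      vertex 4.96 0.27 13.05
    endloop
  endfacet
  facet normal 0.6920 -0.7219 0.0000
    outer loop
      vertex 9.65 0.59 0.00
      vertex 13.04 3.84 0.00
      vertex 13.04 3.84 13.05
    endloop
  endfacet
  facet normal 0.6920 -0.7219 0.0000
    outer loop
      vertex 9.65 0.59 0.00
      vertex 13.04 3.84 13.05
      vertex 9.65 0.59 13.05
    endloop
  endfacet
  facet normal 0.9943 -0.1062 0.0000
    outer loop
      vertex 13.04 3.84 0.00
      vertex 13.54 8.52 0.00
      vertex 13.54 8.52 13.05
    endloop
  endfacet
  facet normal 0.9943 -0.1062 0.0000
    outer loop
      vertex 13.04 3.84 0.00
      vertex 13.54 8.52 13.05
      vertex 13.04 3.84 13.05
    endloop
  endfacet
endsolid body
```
; perimeter-only toolpath
G21 ; units = mm
G90 ; absolute positioning
G28 ; home
; layer 1
G0 Z4.35
G0 X13.54 Y8.52
G1 X10.92 Y12.42
G1 X6.41 Y13.72
G1 X2.11 Y11.82
G1 X0.04 Y7.60
G1 X1.17 Y3.04
G1 X4.96 Y0.27
G1 X9.65 Y0.59
G1 X13.04 Y3.84
G1 X13.54 Y8.52
; layer 2
G0 Z8.70
G0 X13.54 Y8.52
G1 X10.92 Y12.42
G1 X6.41 Y13.72
G1 X2.11 Y11.82
G1 X0.04 Y7.60
G1 X1.17 Y3.04
G1 X4.96 Y0.27
G1 X9.65 Y0.59
G1 X13.04 Y3.84
G1 X13.54 Y8.52
; layer 3
G0 Z13.05
G0 X13.54 Y8.52
G1 X10.92 Y12.42
G1 X6.41 Y13.72
G1 X2.11 Y11.82
G1 X0.04 Y7.60
G1 X1.17 Y3.04
G1 X4.96 Y0.27
G1 X9.65 Y0.59
G1 X13.04 Y3.84
G1 X13.54 Y8.52
M2 ; end

The solid is a regular 9-sided prism (a cylinder approximated with 9 flat sides), circumscribed radius ≈ 6.87 mm, height ≈ 13.1 mm. Slicing at Δz = 4.35 mm — 3 equal slices spanning the solid's height, so layer i sits at z = i·h/3 — gives 3 non-empty perimeters. Each is a 9-segment closed polygon; G0 lifts to the layer z and rapids to the start vertex, then G1 traces the edges.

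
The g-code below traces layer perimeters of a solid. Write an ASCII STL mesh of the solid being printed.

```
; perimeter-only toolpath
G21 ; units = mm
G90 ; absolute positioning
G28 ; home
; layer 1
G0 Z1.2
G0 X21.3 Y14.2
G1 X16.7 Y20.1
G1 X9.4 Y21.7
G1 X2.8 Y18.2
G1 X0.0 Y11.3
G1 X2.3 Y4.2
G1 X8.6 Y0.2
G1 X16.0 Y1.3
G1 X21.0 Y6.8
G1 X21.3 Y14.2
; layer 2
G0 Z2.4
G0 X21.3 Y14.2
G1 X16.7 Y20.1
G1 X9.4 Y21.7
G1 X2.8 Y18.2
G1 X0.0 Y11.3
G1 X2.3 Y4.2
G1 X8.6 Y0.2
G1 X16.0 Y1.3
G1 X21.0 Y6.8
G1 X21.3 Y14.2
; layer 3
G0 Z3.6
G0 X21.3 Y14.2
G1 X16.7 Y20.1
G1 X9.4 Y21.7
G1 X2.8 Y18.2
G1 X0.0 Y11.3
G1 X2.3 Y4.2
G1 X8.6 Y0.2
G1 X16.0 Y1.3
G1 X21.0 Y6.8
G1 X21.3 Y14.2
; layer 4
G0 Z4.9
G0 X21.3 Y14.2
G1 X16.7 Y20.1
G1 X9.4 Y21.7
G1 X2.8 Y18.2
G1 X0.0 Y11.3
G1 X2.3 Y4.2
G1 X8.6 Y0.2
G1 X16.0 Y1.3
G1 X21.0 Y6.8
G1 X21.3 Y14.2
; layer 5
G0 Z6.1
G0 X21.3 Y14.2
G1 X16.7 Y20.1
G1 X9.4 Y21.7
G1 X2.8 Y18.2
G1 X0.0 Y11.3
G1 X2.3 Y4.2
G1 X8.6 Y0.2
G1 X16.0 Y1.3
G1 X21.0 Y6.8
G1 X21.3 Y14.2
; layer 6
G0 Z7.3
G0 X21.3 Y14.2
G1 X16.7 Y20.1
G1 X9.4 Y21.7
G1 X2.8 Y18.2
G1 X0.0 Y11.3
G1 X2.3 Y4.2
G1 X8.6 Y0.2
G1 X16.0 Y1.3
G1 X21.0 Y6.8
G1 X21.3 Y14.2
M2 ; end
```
solid part
  facet normal 0.0000 0.0000 -1.0000
    outer loop
      vertex 9.4 21.7 0.0
      vertex 16.7 20.1 0.0
      vertex 21.3 14.2 0.0
    endloop
  endfacet
  facet normal 0.0000 0.0000 -1.0000
    outer loop
      vertex 2.8 18.2 0.0
      vertex 9.4 21.7 0.0
      vertex 21.3 14.2 0.0
    endloop
  endfacet
  facet normal 0.0000 0.0000 -1.0000
    outer loop
      vertex 0.0 11.3 0.0
      vertex 2.8 18.2 0.0
      vertex 21.3 14.2 0.0
    endloop
  endfacet
  facet normal 0.0000 0.0000 -1.0000
    outer loop
      vertex 2.3 4.2 0.0
      vertex 0.0 11.3 0.0
      vertex 21.3 14.2 0.0
    endloop
  endfacet
  facet normal 0.0000 0.0000 -1.0000
    outer loop
      vertex 8.6 0.2 0.0
      vertex 2.3 4.2 0.0
      vertex 21.3 14.2 0.0
    endloop
  endfacet
  facet normal 0.0000 0.0000 -1.0000
    outer loop
      vertex 16.0 1.3 0.0
      vertex 8.6 0.2 0.0
      vertex 21.3 14.2 0.0
    endloop
  endfacet
  facet normal 0.0000 0.0000 -1.0000
    outer loop
      vertex 21.0 6.8 0.0
      vertex 16.0 1.3 0.0
      vertex 21.3 14.2 0.0
    endloop
  endfacet
  facet normal 0.0000 0.0000 1.0000
    outer loop
      vertex 21.3 14.2 7.3
      vertex 16.7 20.1 7.3
      vertex 9.4 21.7 7.3
    endloop
  endfacet
  facet normal 0.0000 0.0000 1.0000
    outer loop
      vertex 21.3 14.2 7.3
      vertex 9.4 21.7 7.3
      vertex 2.8 18.2 7.3
    endloop
  endfacet
  facet normal 0.0000 0.0000 1.0000
    outer loop
      vertex 21.3 14.2 7.3
      vertex 2.8 18.2 7.3
      vertex 0.0 11.3 7.3
    endloop
  endfacet
  facet normal 0.0000 0.0000 1.0000
    outer loop
      vertex 21.3 14.2 7.3
      vertex 0.0 11.3 7.3
      vertex 2.3 4.2 7.3
    endloop
  endfacet
  facet normal 0.0000 0.0000 1.0000
    outer loop
      vertex 21.3 14.2 7.3
      vertex 2.3 4.2 7.3
      vertex 8.6 0.2 7.3
    endloop
  endfacet
  facet normal 0.0000 0.0000 1.0000
    outer loop
      vertex 21.3 14.2 7.3
      vertex 8.6 0.2 7.3
      vertex 16.0 1.3 7.3
    endloop
  endfacet
  facet normal 0.0000 0.0000 1.0000
    outer loop
      vertex 21.3 14.2 7.3
      vertex 16.0 1.3 7.3
      vertex 21.0 6.8 7.3
    endloop
  endfacet
  facet normal 0.7886 0.6149 0.0000
    outer loop
      vertex 21.3 14.2 0.0
      vertex 16.7 20.1 0.0
      vertex 16.7 20.1 7.3
    endloop
  endfacet
  facet normal 0.7886 0.6149 0.0000
    outer loop
      vertex 21.3 14.2 0.0
      vertex 16.7 20.1 7.3
      vertex 21.3 14.2 7.3
    endloop
  endfacet
  facet normal 0.2141 0.9768 0.0000
    outer loop
      vertex 16.7 20.1 0.0
      vertex 9.4 21.7 0.0
      vertex 9.4 21.7 7.3
    endloop
  endfacet
  facet normal 0.2141 0.9768 0.0000
    outer loop
      vertex 16.7 20.1 0.0
      vertex 9.4 21.7 7.3
      vertex 16.7 20.1 7.3
    endloop
  endfacet
  facet normal -0.4685 0.8835 0.0000
    outer loop
      vertex 9.4 21.7 0.0
      vertex 2.8 18.2 0.0
      vertex 2.8 18.2 7.3
    endloop
  endfacet
  facet normal -0.4685 0.8835 0.0000
    outer loop
      vertex 9.4 21.7 0.0
      vertex 2.8 18.2 7.3
      vertex 9.4 21.7 7.3
    endloop
  endfacet
  facet normal -0.9266 0.3760 0.0000
    outer loop
      vertex 2.8 18.2 0.0
      vertex 0.0 11.3 0.0
      vertex 0.0 11.3 7.3
    endloop
  endfacet
  facet normal -0.9266 0.3760 0.0000
    outer loop
      vertex 2.8 18.2 0.0
      vertex 0.0 11.3 7.3
      vertex 2.8 18.2 7.3
    endloop
  endfacet
  facet normal -0.9513 -0.3082 0.0000
    outer loop
      vertex 0.0 11.3 0.0
      vertex 2.3 4.2 0.0
      vertex 2.3 4.2 7.3
    endloop
  endfacet
  facet normal -0.9513 -0.3082 0.0000
    outer loop
      vertex 0.0 11.3 0.0
      vertex 2.3 4.2 7.3
      vertex 0.0 11.3 7.3
    endloop
  endfacet
  facet normal -0.5360 -0.8442 0.0000
    outer loop
      vertex 2.3 4.2 0.0
      vertex 8.6 0.2 0.0
      vertex 8.6 0.2 7.3
    endloop
  endfacet
  facet normal -0.5360 -0.8442 0.0000
    outer loop
      vertex 2.3 4.2 0.0
      vertex 8.6 0.2 7.3
      vertex 2.3 4.2 7.3
    endloop
  endfacet
  facet normal 0.1470 -0.9891 0.0000
    outer loop
      vertex 8.6 0.2 0.0
      vertex 16.0 1.3 0.0
      vertex 16.0 1.3 7.3
    endloop
  endfacet
  facet normal 0.1470 -0.9891 0.0000
    outer loop
      vertex 8.6 0.2 0.0
      vertex 16.0 1.3 7.3
      vertex 8.6 0.2 7.3
    endloop
  endfacet
  facet normal 0.7399 -0.6727 0.0000
    outer loop
      vertex 16.0 1.3 0.0
      vertex 21.0 6.8 0.0
      vertex 21.0 6.8 7.3
    endloop
  endfacet
  facet normal 0.7399 -0.6727 0.0000
    outer loop
      vertex 16.0 1.3 0.0
      vertex 21.0 6.8 7.3
      vertex 16.0 1.3 7.3
    endloop
  endfacet
  facet normal 0.9992 -0.0405 0.0000
    outer loop
      vertex 21.0 6.8 0.0
      vertex 21.3 14.2 0.0
      vertex 21.3 14.2 7.3
    endloop
  endfacet
  facet normal 0.9992 -0.0405 0.0000
    outer loop
      vertex 21.0 6.8 0.0
      vertex 21.3 14.2 7.3
      vertex 21.0 6.8 7.3
    endloop
  endfacet
endsolid part

The G0 Z moves step by Δz≈1.2 mm. Every layer's G1 loop is the same polygon, so the solid is a straight extrusion of it from z=0 to z≈7.3. Closing with flat bottom and top caps and triangulating gives 32 facets — a regular 9-sided prism (a cylinder approximated with 9 flat sides), circumscribed radius ≈ 10.9 mm, height ≈ 7.3 mm.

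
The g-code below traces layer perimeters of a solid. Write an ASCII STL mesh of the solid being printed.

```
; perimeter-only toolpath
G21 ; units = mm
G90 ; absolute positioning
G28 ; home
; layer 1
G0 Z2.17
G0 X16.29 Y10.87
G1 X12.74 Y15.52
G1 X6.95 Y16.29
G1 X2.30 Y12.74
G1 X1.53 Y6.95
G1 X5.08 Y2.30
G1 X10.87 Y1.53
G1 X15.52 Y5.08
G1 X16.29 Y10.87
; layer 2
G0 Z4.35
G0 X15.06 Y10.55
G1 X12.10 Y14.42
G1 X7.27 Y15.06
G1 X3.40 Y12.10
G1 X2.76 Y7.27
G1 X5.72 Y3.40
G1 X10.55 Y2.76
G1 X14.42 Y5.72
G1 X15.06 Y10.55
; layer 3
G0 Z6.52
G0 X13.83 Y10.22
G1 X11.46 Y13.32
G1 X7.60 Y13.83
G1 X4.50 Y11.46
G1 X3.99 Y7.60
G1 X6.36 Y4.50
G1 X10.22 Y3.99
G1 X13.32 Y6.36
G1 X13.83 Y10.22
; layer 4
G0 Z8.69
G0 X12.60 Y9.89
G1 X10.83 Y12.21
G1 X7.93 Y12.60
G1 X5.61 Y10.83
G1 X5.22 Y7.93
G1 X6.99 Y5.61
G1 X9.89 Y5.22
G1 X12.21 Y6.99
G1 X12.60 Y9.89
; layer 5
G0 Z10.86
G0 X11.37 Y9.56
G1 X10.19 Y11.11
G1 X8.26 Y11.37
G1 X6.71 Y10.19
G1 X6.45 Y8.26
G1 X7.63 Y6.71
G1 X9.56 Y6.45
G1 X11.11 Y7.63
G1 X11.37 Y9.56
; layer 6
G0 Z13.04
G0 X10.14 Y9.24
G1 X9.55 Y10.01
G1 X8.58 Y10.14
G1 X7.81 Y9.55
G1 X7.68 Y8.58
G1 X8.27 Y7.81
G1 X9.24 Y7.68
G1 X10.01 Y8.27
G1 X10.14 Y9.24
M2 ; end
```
solid part
  facet normal 0.0000 0.0000 -1.0000
    outer loop
      vertex 6.62 17.52 0.00
      vertex 13.38 16.62 0.00
      vertex 17.52 11.20 0.00
    endloop
  endfacet
  facet normal 0.0000 0.0000 -1.0000
    outer loop
      vertex 1.20 13.38 0.00
      vertex 6.62 17.52 0.00
      vertex 17.52 11.20 0.00
    endloop
  endfacet
  facet normal 0.0000 0.0000 -1.0000
    outer loop
      vertex 0.30 6.62 0.00
      vertex 1.20 13.38 0.00
      vertex 17.52 11.20 0.00
    endloop
  endfacet
  facet normal 0.0000 0.0000 -1.0000
    outer loop
      vertex 4.44 1.20 0.00
      vertex 0.30 6.62 0.00
      vertex 17.52 11.20 0.00
    endloop
  endfacet
  facet normal 0.0000 0.0000 -1.0000
    outer loop
      vertex 11.20 0.30 0.00
      vertex 4.44 1.20 0.00
      vertex 17.52 11.20 0.00
    endloop
  endfacet
  facet normal 0.0000 0.0000 -1.0000
    outer loop
      vertex 16.62 4.44 0.00
      vertex 11.20 0.30 0.00
      vertex 17.52 11.20 0.00
    endloop
  endfacet
  facet normal 0.6989 0.5338 0.4760
    outer loop
      vertex 17.52 11.20 0.00
      vertex 13.38 16.62 0.00
      vertex 8.91 8.91 15.21
    endloop
  endfacet
  facet normal 0.1161 0.8718 0.4760
    outer loop
      vertex 13.38 16.62 0.00
      vertex 6.62 17.52 0.00
      vertex 8.91 8.91 15.21
    endloop
  endfacet
  facet normal -0.5338 0.6989 0.4760
    outer loop
      vertex 6.62 17.52 0.00
      vertex 1.20 13.38 0.00
      vertex 8.91 8.91 15.21
    endloop
  endfacet
  facet normal -0.8718 0.1161 0.4760
    outer loop
      vertex 1.20 13.38 0.00
      vertex 0.30 6.62 0.00
      vertex 8.91 8.91 15.21
    endloop
  endfacet
  facet normal -0.6989 -0.5338 0.4760
    outer loop
      vertex 0.30 6.62 0.00
      vertex 4.44 1.20 0.00
      vertex 8.91 8.91 15.21
    endloop
  endfacet
  facet normal -0.1161 -0.8718 0.4760
    outer loop
      vertex 4.44 1.20 0.00
      vertex 11.20 0.30 0.00
      vertex 8.91 8.91 15.21
    endloop
  endfacet
  facet normal 0.5338 -0.6989 0.4760
    outer loop
      vertex 11.20 0.30 0.00
      vertex 16.62 4.44 0.00
      vertex 8.91 8.91 15.21
    endloop
  endfacet
  facet normal 0.8718 -0.1161 0.4760
    outer loop
      vertex 16.62 4.44 0.00
      vertex 17.52 11.20 0.00
      vertex 8.91 8.91 15.21
    endloop
  endfacet
endsolid part

The G0 Z moves step by Δz≈2.17 mm. The G1 loops shrink linearly with z, so the solid tapers from its base footprint up to z≈15.2. Closing with a flat bottom cap and the tapered top and triangulating gives 14 facets — a regular 8-sided pyramid, base circumscribed radius ≈ 8.91 mm, apex at z ≈ 15.2 mm.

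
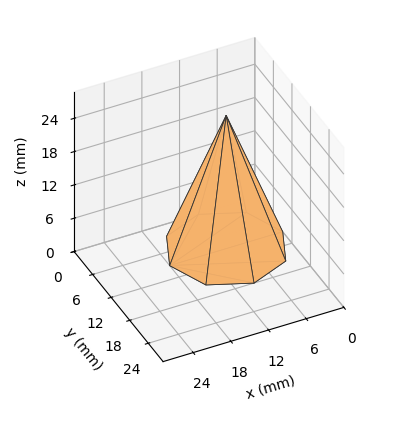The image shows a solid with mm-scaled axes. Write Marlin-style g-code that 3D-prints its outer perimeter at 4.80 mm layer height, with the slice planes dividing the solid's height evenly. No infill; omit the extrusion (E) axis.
Reading the render: the shape is a regular 8-sided pyramid, base circumscribed radius ≈ 9 mm, apex at z ≈ 24 mm (dimensions read to the nearest mm from the axis ticks). For the g-code, the solid's height is divided into equal slices at the stated Δz and each level perimeter traced with G1 moves after a G0 lift.

; perimeter-only toolpath
G21 ; units = mm
G90 ; absolute positioning
G28 ; home
; layer 1
G0 Z4.80
G0 X16.20 Y9.00
G1 X14.09 Y14.09
G1 X9.00 Y16.20
G1 X3.91 Y14.09
G1 X1.80 Y9.00
G1 X3.91 Y3.91
G1 X9.00 Y1.80
G1 X14.09 Y3.91
G1 X16.20 Y9.00
; layer 2
G0 Z9.60
G0 X14.40 Y9.00
G1 X12.82 Y12.82
G1 X9.00 Y14.40
G1 X5.18 Y12.82
G1 X3.60 Y9.00
G1 X5.18 Y5.18
G1 X9.00 Y3.60
G1 X12.82 Y5.18
G1 X14.40 Y9.00
; layer 3
G0 Z14.40
G0 X12.60 Y9.00
G1 X11.54 Y11.54
G1 X9.00 Y12.60
G1 X6.46 Y11.54
G1 X5.40 Y9.00
G1 X6.46 Y6.46
G1 X9.00 Y5.40
G1 X11.54 Y6.46
G1 X12.60 Y9.00
; layer 4
G0 Z19.20
G0 X10.80 Y9.00
G1 X10.27 Y10.27
G1 X9.00 Y10.80
G1 X7.73 Y10.27
G1 X7.20 Y9.00
G1 X7.73 Y7.73
G1 X9.00 Y7.20
G1 X10.27 Y7.73
G1 X10.80 Y9.00
M2 ; end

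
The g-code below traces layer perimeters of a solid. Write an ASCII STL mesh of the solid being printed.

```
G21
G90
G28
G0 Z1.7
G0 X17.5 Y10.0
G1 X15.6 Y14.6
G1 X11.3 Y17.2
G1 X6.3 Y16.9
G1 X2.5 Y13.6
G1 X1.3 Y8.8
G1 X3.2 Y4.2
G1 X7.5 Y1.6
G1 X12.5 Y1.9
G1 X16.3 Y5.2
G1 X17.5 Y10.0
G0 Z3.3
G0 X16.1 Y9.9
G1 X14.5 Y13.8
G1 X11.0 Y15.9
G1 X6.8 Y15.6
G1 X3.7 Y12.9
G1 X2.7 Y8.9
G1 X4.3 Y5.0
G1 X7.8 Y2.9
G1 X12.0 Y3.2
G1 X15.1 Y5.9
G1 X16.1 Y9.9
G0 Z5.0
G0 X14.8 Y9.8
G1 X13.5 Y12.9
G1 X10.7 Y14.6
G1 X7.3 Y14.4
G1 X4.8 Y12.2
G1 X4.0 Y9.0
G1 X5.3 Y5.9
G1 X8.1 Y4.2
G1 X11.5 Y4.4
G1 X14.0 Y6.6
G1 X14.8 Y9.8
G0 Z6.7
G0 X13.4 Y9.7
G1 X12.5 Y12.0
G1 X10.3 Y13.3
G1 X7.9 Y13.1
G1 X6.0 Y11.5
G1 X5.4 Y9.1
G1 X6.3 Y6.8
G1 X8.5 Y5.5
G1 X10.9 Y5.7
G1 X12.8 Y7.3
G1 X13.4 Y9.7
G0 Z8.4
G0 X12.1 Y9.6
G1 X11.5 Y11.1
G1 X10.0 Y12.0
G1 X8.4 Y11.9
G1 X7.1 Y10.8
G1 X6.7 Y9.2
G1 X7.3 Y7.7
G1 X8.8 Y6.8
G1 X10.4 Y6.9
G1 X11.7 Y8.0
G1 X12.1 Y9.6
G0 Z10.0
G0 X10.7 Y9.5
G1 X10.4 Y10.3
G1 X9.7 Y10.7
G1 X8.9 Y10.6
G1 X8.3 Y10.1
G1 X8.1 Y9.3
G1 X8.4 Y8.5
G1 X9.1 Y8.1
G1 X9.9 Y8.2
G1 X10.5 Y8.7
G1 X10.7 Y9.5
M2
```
solid part
  facet normal 0.0000 0.0000 -1.0000
    outer loop
      vertex 11.6 18.5 0.0
      vertex 16.6 15.5 0.0
      vertex 18.8 10.1 0.0
    endloop
  endfacet
  facet normal 0.0000 0.0000 -1.0000
    outer loop
      vertex 5.8 18.1 0.0
      vertex 11.6 18.5 0.0
      vertex 18.8 10.1 0.0
    endloop
  endfacet
  facet normal 0.0000 0.0000 -1.0000
    outer loop
      vertex 1.4 14.3 0.0
      vertex 5.8 18.1 0.0
      vertex 18.8 10.1 0.0
    endloop
  endfacet
  facet normal 0.0000 0.0000 -1.0000
    outer loop
      vertex 0.0 8.7 0.0
      vertex 1.4 14.3 0.0
      vertex 18.8 10.1 0.0
    endloop
  endfacet
  facet normal 0.0000 0.0000 -1.0000
    outer loop
      vertex 2.2 3.3 0.0
      vertex 0.0 8.7 0.0
      vertex 18.8 10.1 0.0
    endloop
  endfacet
  facet normal 0.0000 0.0000 -1.0000
    outer loop
      vertex 7.2 0.3 0.0
      vertex 2.2 3.3 0.0
      vertex 18.8 10.1 0.0
    endloop
  endfacet
  facet normal 0.0000 0.0000 -1.0000
    outer loop
      vertex 13.0 0.7 0.0
      vertex 7.2 0.3 0.0
      vertex 18.8 10.1 0.0
    endloop
  endfacet
  facet normal 0.0000 0.0000 -1.0000
    outer loop
      vertex 17.4 4.5 0.0
      vertex 13.0 0.7 0.0
      vertex 18.8 10.1 0.0
    endloop
  endfacet
  facet normal 0.7350 0.2994 0.6084
    outer loop
      vertex 18.8 10.1 0.0
      vertex 16.6 15.5 0.0
      vertex 9.4 9.4 11.7
    endloop
  endfacet
  facet normal 0.4089 0.6815 0.6069
    outer loop
      vertex 16.6 15.5 0.0
      vertex 11.6 18.5 0.0
      vertex 9.4 9.4 11.7
    endloop
  endfacet
  facet normal -0.0547 0.7931 0.6066
    outer loop
      vertex 11.6 18.5 0.0
      vertex 5.8 18.1 0.0
      vertex 9.4 9.4 11.7
    endloop
  endfacet
  facet normal -0.5194 0.6014 0.6070
    outer loop
      vertex 5.8 18.1 0.0
      vertex 1.4 14.3 0.0
      vertex 9.4 9.4 11.7
    endloop
  endfacet
  facet normal -0.7706 0.1926 0.6076
    outer loop
      vertex 1.4 14.3 0.0
      vertex 0.0 8.7 0.0
      vertex 9.4 9.4 11.7
    endloop
  endfacet
  facet normal -0.7350 -0.2994 0.6084
    outer loop
      vertex 0.0 8.7 0.0
      vertex 2.2 3.3 0.0
      vertex 9.4 9.4 11.7
    endloop
  endfacet
  facet normal -0.4089 -0.6815 0.6069
    outer loop
      vertex 2.2 3.3 0.0
      vertex 7.2 0.3 0.0
      vertex 9.4 9.4 11.7
    endloop
  endfacet
  facet normal 0.0547 -0.7931 0.6066
    outer loop
      vertex 7.2 0.3 0.0
      vertex 13.0 0.7 0.0
      vertex 9.4 9.4 11.7
    endloop
  endfacet
  facet normal 0.5194 -0.6014 0.6070
    outer loop
      vertex 13.0 0.7 0.0
      vertex 17.4 4.5 0.0
      vertex 9.4 9.4 11.7
    endloop
  endfacet
  facet normal 0.7706 -0.1926 0.6076
    outer loop
      vertex 17.4 4.5 0.0
      vertex 18.8 10.1 0.0
      vertex 9.4 9.4 11.7
    endloop
  endfacet
endsolid part

The G0 Z moves step by Δz≈1.7 mm. The G1 loops shrink linearly with z, so the solid tapers from its base footprint up to z≈11.7. Closing with a flat bottom cap and the tapered top and triangulating gives 18 facets — a regular 10-sided pyramid, base circumscribed radius ≈ 9.4 mm, apex at z ≈ 11.7 mm.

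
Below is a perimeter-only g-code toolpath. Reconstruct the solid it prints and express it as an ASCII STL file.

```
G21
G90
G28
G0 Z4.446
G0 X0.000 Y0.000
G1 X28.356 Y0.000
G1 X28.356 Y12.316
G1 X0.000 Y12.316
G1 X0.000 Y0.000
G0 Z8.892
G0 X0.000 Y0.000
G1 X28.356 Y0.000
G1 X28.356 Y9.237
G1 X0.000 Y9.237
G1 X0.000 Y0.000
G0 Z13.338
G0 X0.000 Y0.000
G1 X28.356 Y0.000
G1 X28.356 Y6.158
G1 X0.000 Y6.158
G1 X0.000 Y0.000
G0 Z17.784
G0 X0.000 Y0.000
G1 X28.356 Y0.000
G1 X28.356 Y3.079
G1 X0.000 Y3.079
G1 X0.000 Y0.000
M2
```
solid part
  facet normal 0.0000 0.0000 -1.0000
    outer loop
      vertex 28.356 15.395 0.000
      vertex 28.356 0.000 0.000
      vertex 0.000 0.000 0.000
    endloop
  endfacet
  facet normal 0.0000 0.0000 -1.0000
    outer loop
      vertex 0.000 15.395 0.000
      vertex 28.356 15.395 0.000
      vertex 0.000 0.000 0.000
    endloop
  endfacet
  facet normal 0.0000 -1.0000 0.0000
    outer loop
      vertex 0.000 0.000 0.000
      vertex 28.356 0.000 0.000
      vertex 28.356 0.000 22.230
    endloop
  endfacet
  facet normal 0.0000 -1.0000 0.0000
    outer loop
      vertex 0.000 0.000 0.000
      vertex 28.356 0.000 22.230
      vertex 0.000 0.000 22.230
    endloop
  endfacet
  facet normal 0.0000 0.8221 0.5693
    outer loop
      vertex 0.000 0.000 22.230
      vertex 28.356 0.000 22.230
      vertex 28.356 15.395 0.000
    endloop
  endfacet
  facet normal 0.0000 0.8221 0.5693
    outer loop
      vertex 0.000 0.000 22.230
      vertex 28.356 15.395 0.000
      vertex 0.000 15.395 0.000
    endloop
  endfacet
  facet normal -1.0000 0.0000 0.0000
    outer loop
      vertex 0.000 0.000 22.230
      vertex 0.000 15.395 0.000
      vertex 0.000 0.000 0.000
    endloop
  endfacet
  facet normal 1.0000 0.0000 0.0000
    outer loop
      vertex 28.356 0.000 0.000
      vertex 28.356 15.395 0.000
      vertex 28.356 0.000 22.230
    endloop
  endfacet
endsolid part

The G0 Z moves step by Δz≈4.446 mm. The G1 loops shrink linearly with z, so the solid tapers from its base footprint up to z≈22.2. Closing with a flat bottom cap and the tapered top and triangulating gives 8 facets — a wedge (ramp): 28.4 × 15.4 mm base, rising to 22.2 mm along the y=0 edge and sloping linearly to z=0 at y=15.4.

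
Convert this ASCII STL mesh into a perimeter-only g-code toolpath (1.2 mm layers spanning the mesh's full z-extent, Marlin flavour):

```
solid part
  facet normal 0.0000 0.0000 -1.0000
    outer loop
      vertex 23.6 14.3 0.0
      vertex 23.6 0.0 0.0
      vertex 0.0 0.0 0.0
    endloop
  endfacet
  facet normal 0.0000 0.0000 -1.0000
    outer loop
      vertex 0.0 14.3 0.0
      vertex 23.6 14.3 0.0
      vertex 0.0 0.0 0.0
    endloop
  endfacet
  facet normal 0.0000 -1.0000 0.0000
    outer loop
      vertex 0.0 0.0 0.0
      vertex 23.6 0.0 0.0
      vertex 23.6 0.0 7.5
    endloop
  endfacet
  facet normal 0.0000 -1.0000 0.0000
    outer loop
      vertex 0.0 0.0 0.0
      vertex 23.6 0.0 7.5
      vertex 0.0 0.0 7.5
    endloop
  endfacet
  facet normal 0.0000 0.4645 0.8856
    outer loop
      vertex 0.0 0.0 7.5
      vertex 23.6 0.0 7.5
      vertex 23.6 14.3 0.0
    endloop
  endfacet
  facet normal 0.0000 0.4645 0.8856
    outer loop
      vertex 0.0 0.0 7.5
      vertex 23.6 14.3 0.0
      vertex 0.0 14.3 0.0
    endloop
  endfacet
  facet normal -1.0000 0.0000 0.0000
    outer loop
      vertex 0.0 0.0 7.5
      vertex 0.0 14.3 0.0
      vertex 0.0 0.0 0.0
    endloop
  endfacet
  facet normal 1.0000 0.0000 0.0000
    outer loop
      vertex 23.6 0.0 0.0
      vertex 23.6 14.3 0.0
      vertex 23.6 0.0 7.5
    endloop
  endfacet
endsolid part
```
; perimeter-only toolpath
G21 ; units = mm
G90 ; absolute positioning
G28 ; home
; layer 1
G0 Z1.2
G0 X0.0 Y0.0
G1 X23.6 Y0.0
G1 X23.6 Y11.9
G1 X0.0 Y11.9
G1 X0.0 Y0.0
; layer 2
G0 Z2.5
G0 X0.0 Y0.0
G1 X23.6 Y0.0
G1 X23.6 Y9.5
G1 X0.0 Y9.5
G1 X0.0 Y0.0
; layer 3
G0 Z3.8
G0 X0.0 Y0.0
G1 X23.6 Y0.0
G1 X23.6 Y7.2
G1 X0.0 Y7.2
G1 X0.0 Y0.0
; layer 4
G0 Z5.0
G0 X0.0 Y0.0
G1 X23.6 Y0.0
G1 X23.6 Y4.8
G1 X0.0 Y4.8
G1 X0.0 Y0.0
; layer 5
G0 Z6.2
G0 X0.0 Y0.0
G1 X23.6 Y0.0
G1 X23.6 Y2.4
G1 X0.0 Y2.4
G1 X0.0 Y0.0
M2 ; end

The solid is a wedge (ramp): 23.6 × 14.3 mm base, rising to 7.5 mm along the y=0 edge and sloping linearly to z=0 at y=14.3. Slicing at Δz = 1.2 mm — 6 equal slices spanning the solid's height, so layer i sits at z = i·h/6 — gives 5 non-empty perimeters. Each is a 4-segment closed polygon; G0 lifts to the layer z and rapids to the start vertex, then G1 traces the edges. The cross-section shrinks linearly with z (the slice at the apex is degenerate and omitted).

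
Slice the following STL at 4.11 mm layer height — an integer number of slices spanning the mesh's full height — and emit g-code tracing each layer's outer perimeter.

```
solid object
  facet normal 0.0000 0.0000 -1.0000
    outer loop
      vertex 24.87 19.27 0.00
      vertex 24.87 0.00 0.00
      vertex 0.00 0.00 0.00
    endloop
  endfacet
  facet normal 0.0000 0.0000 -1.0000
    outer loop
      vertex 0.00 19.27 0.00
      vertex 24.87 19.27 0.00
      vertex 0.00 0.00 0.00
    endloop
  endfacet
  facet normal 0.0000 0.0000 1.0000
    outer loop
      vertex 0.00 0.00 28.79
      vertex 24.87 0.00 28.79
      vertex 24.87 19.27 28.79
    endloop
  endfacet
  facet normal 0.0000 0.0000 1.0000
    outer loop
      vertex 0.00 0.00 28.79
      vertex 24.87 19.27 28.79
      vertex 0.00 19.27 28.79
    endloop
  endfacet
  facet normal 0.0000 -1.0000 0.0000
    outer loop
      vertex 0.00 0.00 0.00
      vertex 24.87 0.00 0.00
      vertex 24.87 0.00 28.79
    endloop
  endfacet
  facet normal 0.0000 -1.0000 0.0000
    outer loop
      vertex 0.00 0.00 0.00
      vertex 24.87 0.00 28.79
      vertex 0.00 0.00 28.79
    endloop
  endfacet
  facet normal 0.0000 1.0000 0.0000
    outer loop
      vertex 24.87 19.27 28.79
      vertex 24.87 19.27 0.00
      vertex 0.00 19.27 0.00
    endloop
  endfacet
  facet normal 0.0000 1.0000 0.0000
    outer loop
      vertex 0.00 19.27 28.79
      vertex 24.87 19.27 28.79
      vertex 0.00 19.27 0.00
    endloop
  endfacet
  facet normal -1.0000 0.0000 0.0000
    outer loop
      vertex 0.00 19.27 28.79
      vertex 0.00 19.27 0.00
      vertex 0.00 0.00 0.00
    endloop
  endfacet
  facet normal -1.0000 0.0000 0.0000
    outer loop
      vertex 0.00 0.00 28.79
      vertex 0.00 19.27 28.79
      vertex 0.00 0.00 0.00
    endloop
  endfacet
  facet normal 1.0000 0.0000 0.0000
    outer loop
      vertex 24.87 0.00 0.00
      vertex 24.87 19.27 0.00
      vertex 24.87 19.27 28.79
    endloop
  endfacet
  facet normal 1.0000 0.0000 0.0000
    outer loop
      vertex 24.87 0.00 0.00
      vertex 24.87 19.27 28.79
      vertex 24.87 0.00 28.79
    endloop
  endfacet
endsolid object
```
; perimeter-only toolpath
G21 ; units = mm
G90 ; absolute positioning
G28 ; home
; layer 1
G0 Z4.11
G0 X0.00 Y0.00
G1 X24.87 Y0.00
G1 X24.87 Y19.27
G1 X0.00 Y19.27
G1 X0.00 Y0.00
; layer 2
G0 Z8.23
G0 X0.00 Y0.00
G1 X24.87 Y0.00
G1 X24.87 Y19.27
G1 X0.00 Y19.27
G1 X0.00 Y0.00
; layer 3
G0 Z12.34
G0 X0.00 Y0.00
G1 X24.87 Y0.00
G1 X24.87 Y19.27
G1 X0.00 Y19.27
G1 X0.00 Y0.00
; layer 4
G0 Z16.45
G0 X0.00 Y0.00
G1 X24.87 Y0.00
G1 X24.87 Y19.27
G1 X0.00 Y19.27
G1 X0.00 Y0.00
; layer 5
G0 Z20.56
G0 X0.00 Y0.00
G1 X24.87 Y0.00
G1 X24.87 Y19.27
G1 X0.00 Y19.27
G1 X0.00 Y0.00
; layer 6
G0 Z24.68
G0 X0.00 Y0.00
G1 X24.87 Y0.00
G1 X24.87 Y19.27
G1 X0.00 Y19.27
G1 X0.00 Y0.00
; layer 7
G0 Z28.79
G0 X0.00 Y0.00
G1 X24.87 Y0.00
G1 X24.87 Y19.27
G1 X0.00 Y19.27
G1 X0.00 Y0.00
M2 ; end

The solid is a rectangular box, roughly 24.9 × 19.3 mm footprint and 28.8 mm tall. Slicing at Δz = 4.11 mm — 7 equal slices spanning the solid's height, so layer i sits at z = i·h/7 — gives 7 non-empty perimeters. Each is a 4-segment closed polygon; G0 lifts to the layer z and rapids to the start vertex, then G1 traces the edges.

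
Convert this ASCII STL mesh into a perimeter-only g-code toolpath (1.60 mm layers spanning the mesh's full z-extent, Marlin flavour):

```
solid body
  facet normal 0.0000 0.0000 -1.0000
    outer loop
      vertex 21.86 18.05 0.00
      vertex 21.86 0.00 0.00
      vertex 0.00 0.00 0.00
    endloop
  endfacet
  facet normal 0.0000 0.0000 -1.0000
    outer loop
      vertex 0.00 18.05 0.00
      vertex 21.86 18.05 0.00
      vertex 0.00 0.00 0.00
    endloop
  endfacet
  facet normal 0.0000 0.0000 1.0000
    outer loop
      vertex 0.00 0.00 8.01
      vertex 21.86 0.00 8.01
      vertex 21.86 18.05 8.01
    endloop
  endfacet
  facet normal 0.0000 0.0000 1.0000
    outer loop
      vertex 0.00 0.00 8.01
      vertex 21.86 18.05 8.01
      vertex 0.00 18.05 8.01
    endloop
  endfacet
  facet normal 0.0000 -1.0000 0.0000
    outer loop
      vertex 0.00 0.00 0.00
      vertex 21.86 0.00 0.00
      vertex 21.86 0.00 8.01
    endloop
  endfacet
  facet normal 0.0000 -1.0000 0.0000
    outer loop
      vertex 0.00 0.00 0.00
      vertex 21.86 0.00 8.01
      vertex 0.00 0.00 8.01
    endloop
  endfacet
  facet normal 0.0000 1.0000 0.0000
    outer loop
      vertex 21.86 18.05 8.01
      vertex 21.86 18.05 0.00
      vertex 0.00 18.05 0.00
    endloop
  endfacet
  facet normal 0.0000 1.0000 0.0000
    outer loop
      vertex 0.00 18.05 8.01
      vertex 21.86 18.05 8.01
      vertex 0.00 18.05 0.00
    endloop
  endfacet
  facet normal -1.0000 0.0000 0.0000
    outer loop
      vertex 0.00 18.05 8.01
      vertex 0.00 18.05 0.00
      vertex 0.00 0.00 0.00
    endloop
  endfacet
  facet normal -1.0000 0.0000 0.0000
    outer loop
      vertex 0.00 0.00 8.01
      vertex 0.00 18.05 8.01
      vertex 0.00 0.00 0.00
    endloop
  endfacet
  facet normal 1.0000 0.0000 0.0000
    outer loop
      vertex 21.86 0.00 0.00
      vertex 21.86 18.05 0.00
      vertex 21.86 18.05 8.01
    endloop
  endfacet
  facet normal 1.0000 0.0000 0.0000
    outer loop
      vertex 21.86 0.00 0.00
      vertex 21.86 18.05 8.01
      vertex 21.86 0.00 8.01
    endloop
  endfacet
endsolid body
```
; perimeter-only toolpath
G21 ; units = mm
G90 ; absolute positioning
G28 ; home
; layer 1
G0 Z1.60
G0 X0.00 Y0.00
G1 X21.86 Y0.00
G1 X21.86 Y18.05
G1 X0.00 Y18.05
G1 X0.00 Y0.00
; layer 2
G0 Z3.20
G0 X0.00 Y0.00
G1 X21.86 Y0.00
G1 X21.86 Y18.05
G1 X0.00 Y18.05
G1 X0.00 Y0.00
; layer 3
G0 Z4.81
G0 X0.00 Y0.00
G1 X21.86 Y0.00
G1 X21.86 Y18.05
G1 X0.00 Y18.05
G1 X0.00 Y0.00
; layer 4
G0 Z6.41
G0 X0.00 Y0.00
G1 X21.86 Y0.00
G1 X21.86 Y18.05
G1 X0.00 Y18.05
G1 X0.00 Y0.00
; layer 5
G0 Z8.01
G0 X0.00 Y0.00
G1 X21.86 Y0.00
G1 X21.86 Y18.05
G1 X0.00 Y18.05
G1 X0.00 Y0.00
M2 ; end

The solid is a rectangular box, roughly 21.9 × 18.1 mm footprint and 8.01 mm tall. Slicing at Δz = 1.60 mm — 5 equal slices spanning the solid's height, so layer i sits at z = i·h/5 — gives 5 non-empty perimeters. Each is a 4-segment closed polygon; G0 lifts to the layer z and rapids to the start vertex, then G1 traces the edges.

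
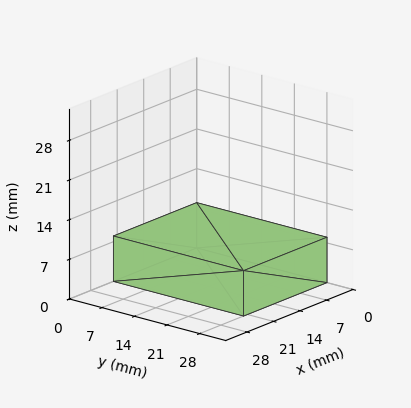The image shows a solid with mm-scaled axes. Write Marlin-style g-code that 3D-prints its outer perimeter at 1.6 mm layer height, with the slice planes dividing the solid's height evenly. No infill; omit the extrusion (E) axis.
Reading the render: the shape is a rectangular box, roughly 22 × 28 mm footprint and 8 mm tall (dimensions read to the nearest mm from the axis ticks). For the g-code, the solid's height is divided into equal slices at the stated Δz and each level perimeter traced with G1 moves after a G0 lift.

; perimeter-only toolpath
G21 ; units = mm
G90 ; absolute positioning
G28 ; home
; layer 1
G0 Z1.6
G0 X0.0 Y0.0
G1 X22.0 Y0.0
G1 X22.0 Y28.0
G1 X0.0 Y28.0
G1 X0.0 Y0.0
; layer 2
G0 Z3.2
G0 X0.0 Y0.0
G1 X22.0 Y0.0
G1 X22.0 Y28.0
G1 X0.0 Y28.0
G1 X0.0 Y0.0
; layer 3
G0 Z4.8
G0 X0.0 Y0.0
G1 X22.0 Y0.0
G1 X22.0 Y28.0
G1 X0.0 Y28.0
G1 X0.0 Y0.0
; layer 4
G0 Z6.4
G0 X0.0 Y0.0
G1 X22.0 Y0.0
G1 X22.0 Y28.0
G1 X0.0 Y28.0
G1 X0.0 Y0.0
; layer 5
G0 Z8.0
G0 X0.0 Y0.0
G1 X22.0 Y0.0
G1 X22.0 Y28.0
G1 X0.0 Y28.0
G1 X0.0 Y0.0
M2 ; end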